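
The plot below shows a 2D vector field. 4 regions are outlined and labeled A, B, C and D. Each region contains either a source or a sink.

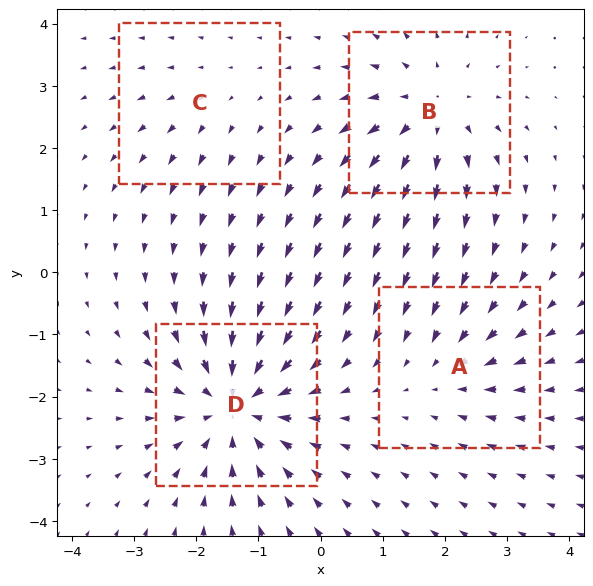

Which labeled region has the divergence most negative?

D

Divergence at each region's feature centre — A: about -3, B: about +5, C: about +2, D: about -6. Region D is most negative.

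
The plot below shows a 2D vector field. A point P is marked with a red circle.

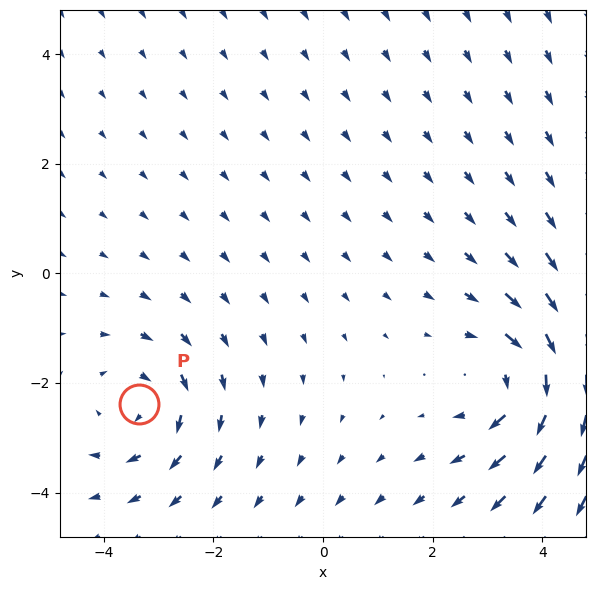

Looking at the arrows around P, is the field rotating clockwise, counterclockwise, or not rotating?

clockwise

Near P at (-3.3, -2.4) the arrows circulate clockwise. The curl (z-component) there is about -3; negative curl means clockwise rotation.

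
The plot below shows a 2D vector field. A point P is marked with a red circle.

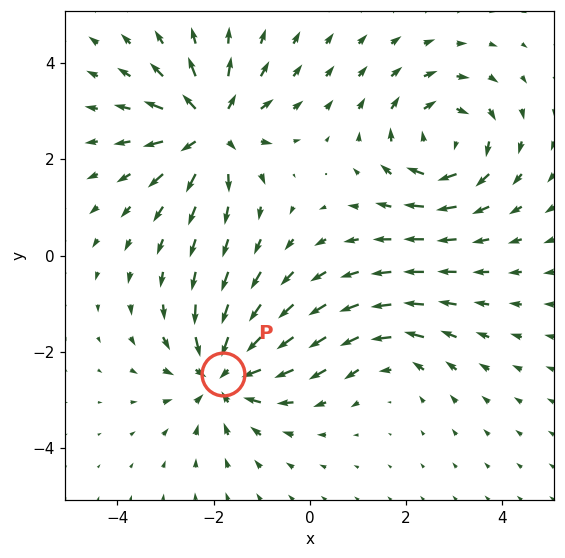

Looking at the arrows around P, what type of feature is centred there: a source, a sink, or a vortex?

At P (-1.8, -2.5) the arrows converge inward. Divergence about -5, curl ≈0 — negative divergence with near-zero curl is a sink.

sink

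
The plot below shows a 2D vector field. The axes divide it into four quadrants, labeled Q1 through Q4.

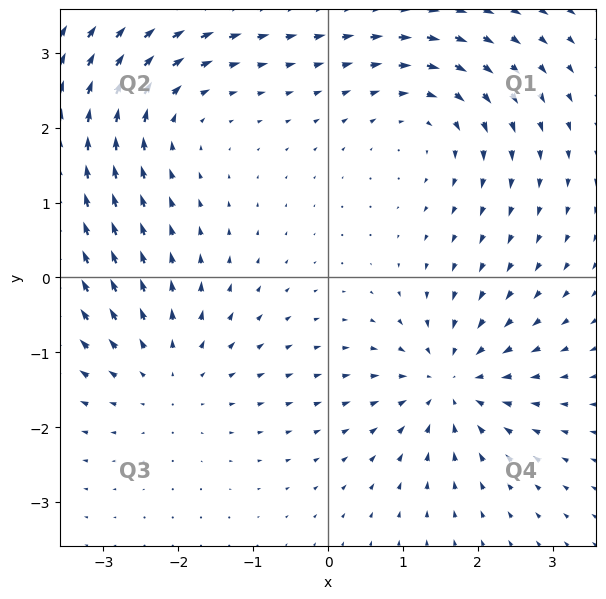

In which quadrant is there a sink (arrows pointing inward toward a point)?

Q4

The sink sits at approximately (1.6, -1.4), which lies in quadrant Q4. The divergence there is about -6, negative as expected for a sink.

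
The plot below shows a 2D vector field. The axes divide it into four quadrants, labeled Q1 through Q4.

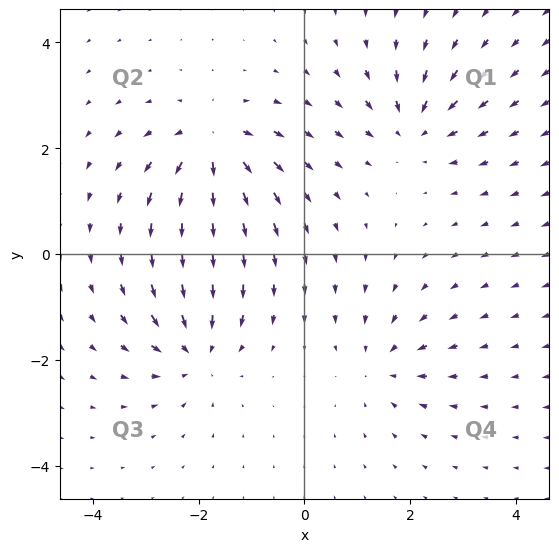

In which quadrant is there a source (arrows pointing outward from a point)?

The source sits at approximately (-1.7, 2.1), which lies in quadrant Q2. The divergence there is about +6, positive as expected for a source.

Q2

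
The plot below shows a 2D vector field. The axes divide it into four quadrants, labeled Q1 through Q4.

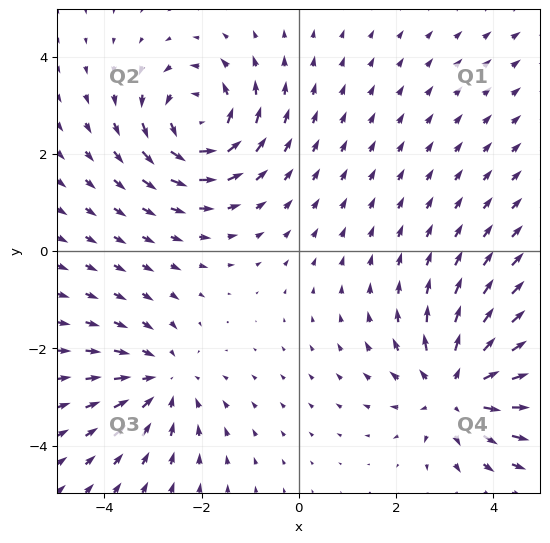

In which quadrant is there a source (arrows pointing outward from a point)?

Q4

The source sits at approximately (3.3, -2.8), which lies in quadrant Q4. The divergence there is about +4, positive as expected for a source.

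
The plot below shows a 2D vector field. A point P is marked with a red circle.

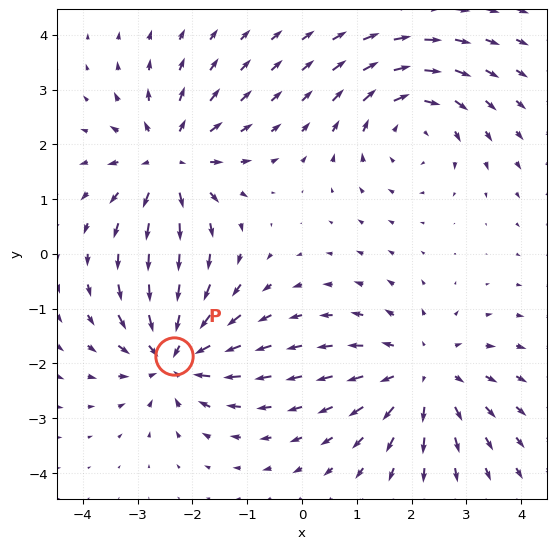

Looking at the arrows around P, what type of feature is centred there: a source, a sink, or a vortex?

sink

At P (-2.3, -1.9) the arrows converge inward. Divergence about -6, curl ≈0 — negative divergence with near-zero curl is a sink.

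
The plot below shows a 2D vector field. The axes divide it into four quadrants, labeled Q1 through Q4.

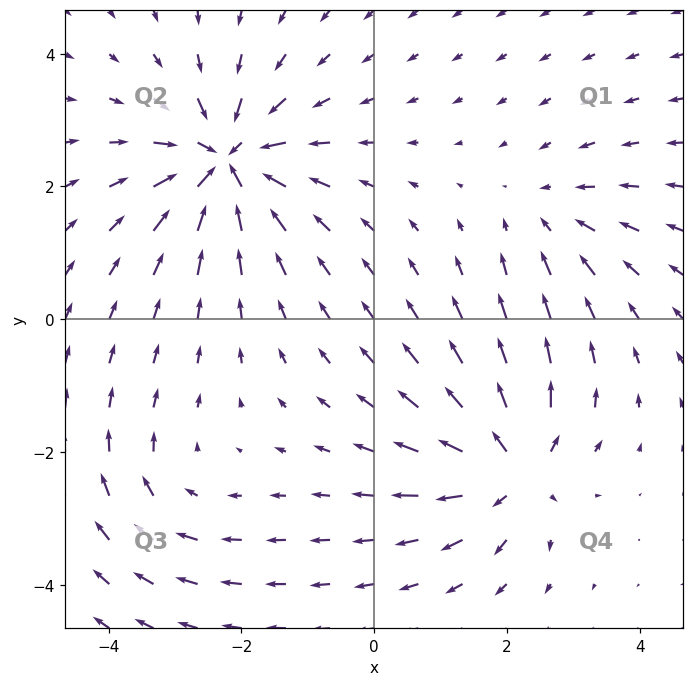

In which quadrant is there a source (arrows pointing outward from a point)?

Q4

The source sits at approximately (2.1, -2.2), which lies in quadrant Q4. The divergence there is about +6, positive as expected for a source.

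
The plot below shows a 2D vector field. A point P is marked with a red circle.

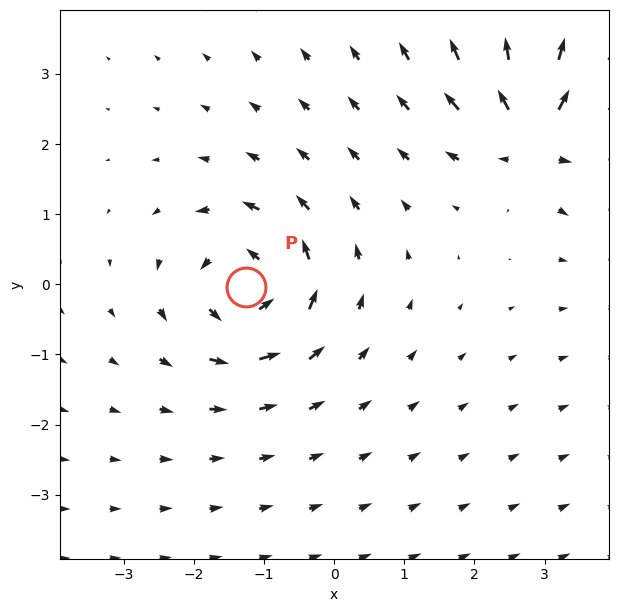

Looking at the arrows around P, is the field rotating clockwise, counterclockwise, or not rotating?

counterclockwise

Near P at (-1.3, -0.0) the arrows circulate counterclockwise. The curl (z-component) there is about +6; positive curl means counterclockwise rotation.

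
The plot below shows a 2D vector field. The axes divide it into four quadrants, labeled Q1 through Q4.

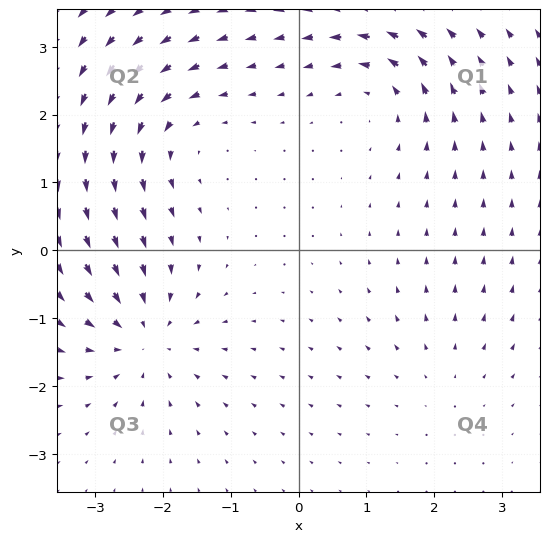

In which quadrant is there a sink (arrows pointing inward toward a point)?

The sink sits at approximately (-2.3, -1.3), which lies in quadrant Q3. The divergence there is about -6, negative as expected for a sink.

Q3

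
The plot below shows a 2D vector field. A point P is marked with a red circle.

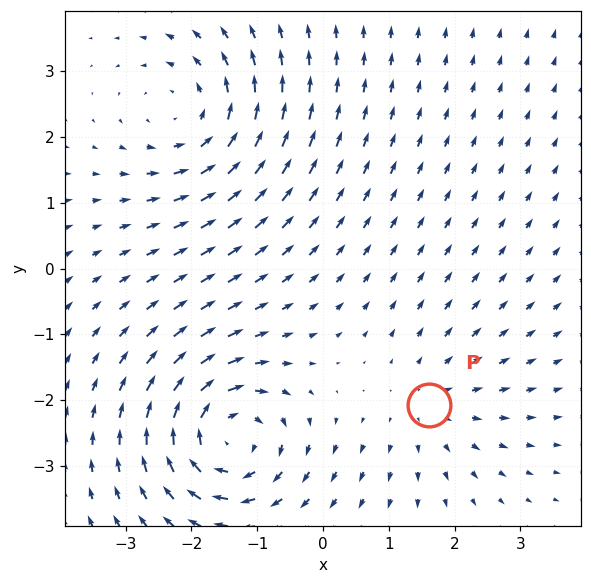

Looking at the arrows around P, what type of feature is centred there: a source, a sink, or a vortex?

At P (1.6, -2.1) the arrows spread outward. Divergence about +2, curl ≈0 — positive divergence with near-zero curl is a source.

source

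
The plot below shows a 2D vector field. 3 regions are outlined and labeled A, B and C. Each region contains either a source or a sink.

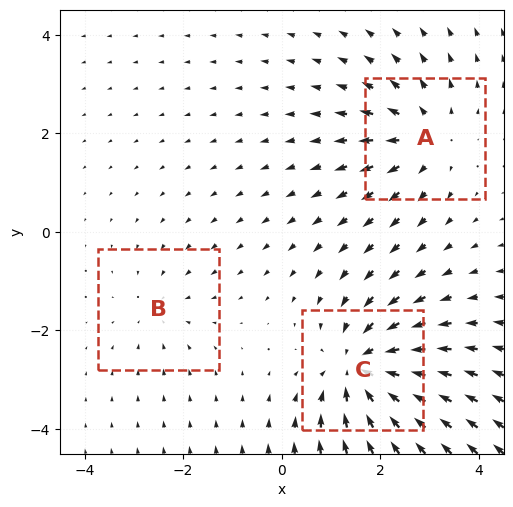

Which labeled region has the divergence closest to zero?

B

Divergence at each region's feature centre — A: about +3, B: about -2, C: about -5. Region B is closest to zero.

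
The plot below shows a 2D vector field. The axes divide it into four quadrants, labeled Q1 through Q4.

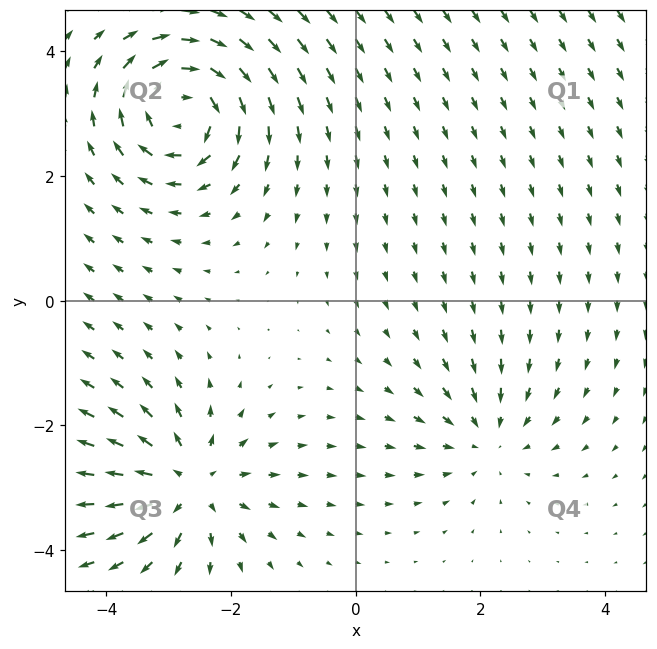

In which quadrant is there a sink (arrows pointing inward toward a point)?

The sink sits at approximately (2.1, -2.2), which lies in quadrant Q4. The divergence there is about -3, negative as expected for a sink.

Q4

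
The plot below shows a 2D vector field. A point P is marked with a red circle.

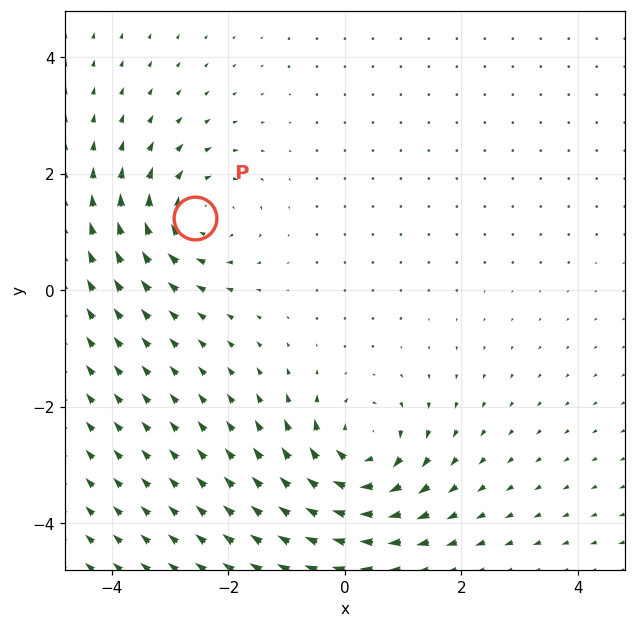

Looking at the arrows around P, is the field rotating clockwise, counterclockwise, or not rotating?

clockwise

Near P at (-2.6, 1.2) the arrows circulate clockwise. The curl (z-component) there is about -4; negative curl means clockwise rotation.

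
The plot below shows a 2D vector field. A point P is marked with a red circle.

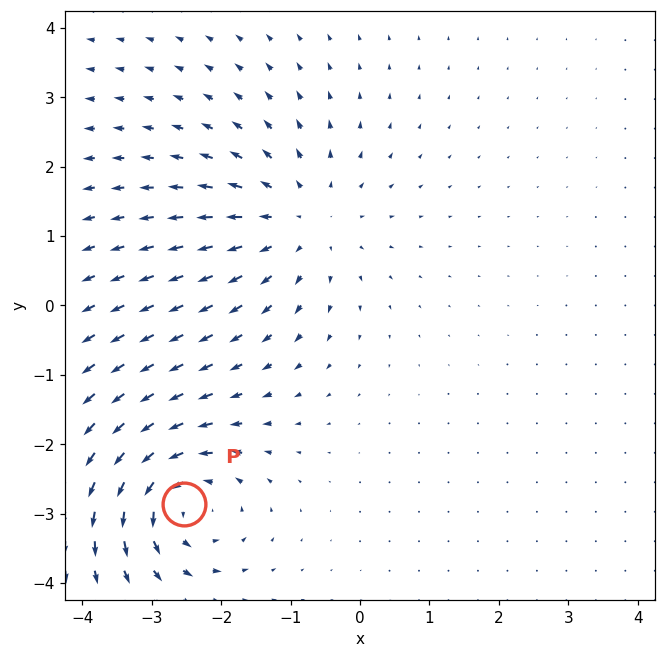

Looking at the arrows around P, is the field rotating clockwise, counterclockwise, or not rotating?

Near P at (-2.5, -2.9) the arrows circulate counterclockwise. The curl (z-component) there is about +6; positive curl means counterclockwise rotation.

counterclockwise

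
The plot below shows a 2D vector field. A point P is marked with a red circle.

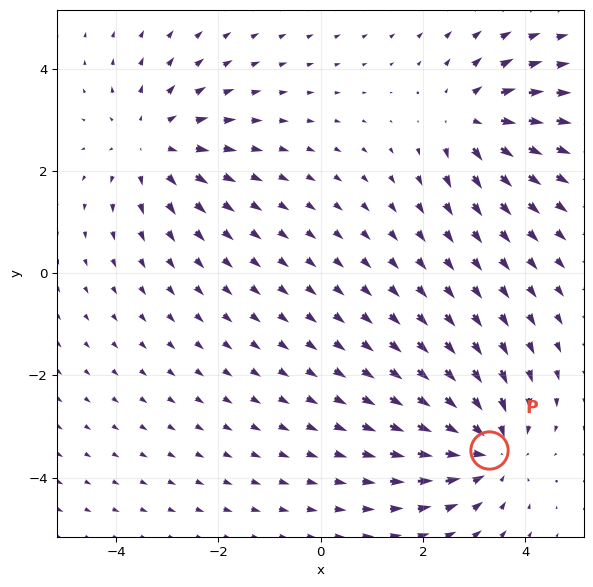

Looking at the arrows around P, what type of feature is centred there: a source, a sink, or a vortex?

sink

At P (3.3, -3.4) the arrows converge inward. Divergence about -4, curl ≈0 — negative divergence with near-zero curl is a sink.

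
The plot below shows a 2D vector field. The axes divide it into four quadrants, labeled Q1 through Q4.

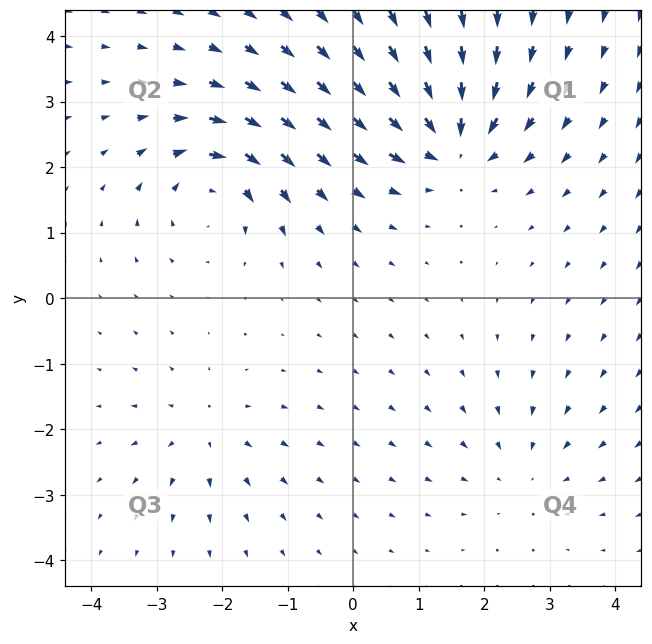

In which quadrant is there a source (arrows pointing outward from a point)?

Q3

The source sits at approximately (-2.3, -2.0), which lies in quadrant Q3. The divergence there is about +3, positive as expected for a source.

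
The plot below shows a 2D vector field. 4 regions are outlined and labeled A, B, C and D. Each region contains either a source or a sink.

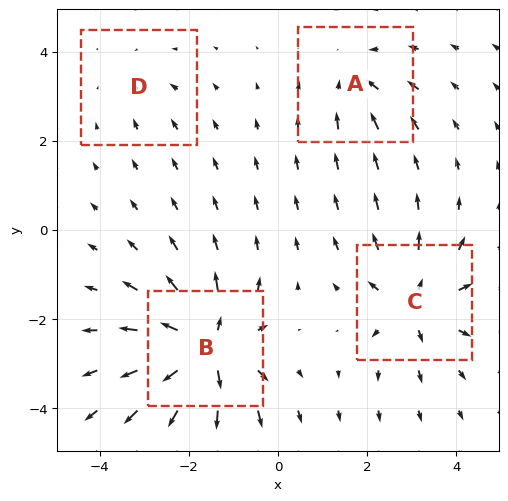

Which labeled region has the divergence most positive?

Divergence at each region's feature centre — A: about -4, B: about +9, C: about +6, D: about -2. Region B is most positive.

B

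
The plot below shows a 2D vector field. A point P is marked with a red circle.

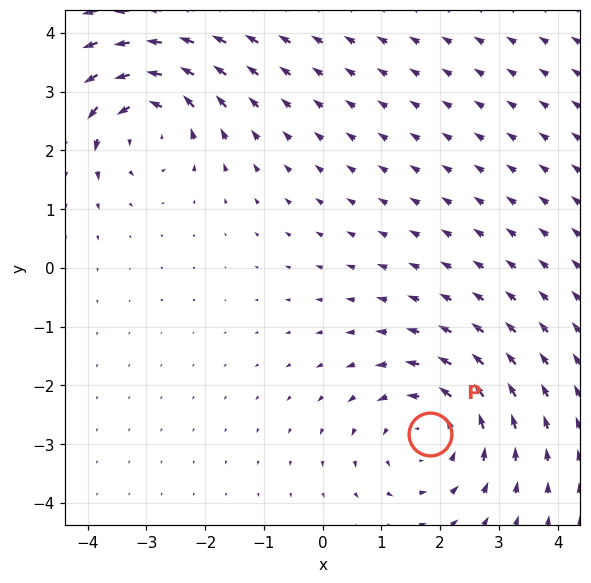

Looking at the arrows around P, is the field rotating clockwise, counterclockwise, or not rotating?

counterclockwise

Near P at (1.8, -2.8) the arrows circulate counterclockwise. The curl (z-component) there is about +3; positive curl means counterclockwise rotation.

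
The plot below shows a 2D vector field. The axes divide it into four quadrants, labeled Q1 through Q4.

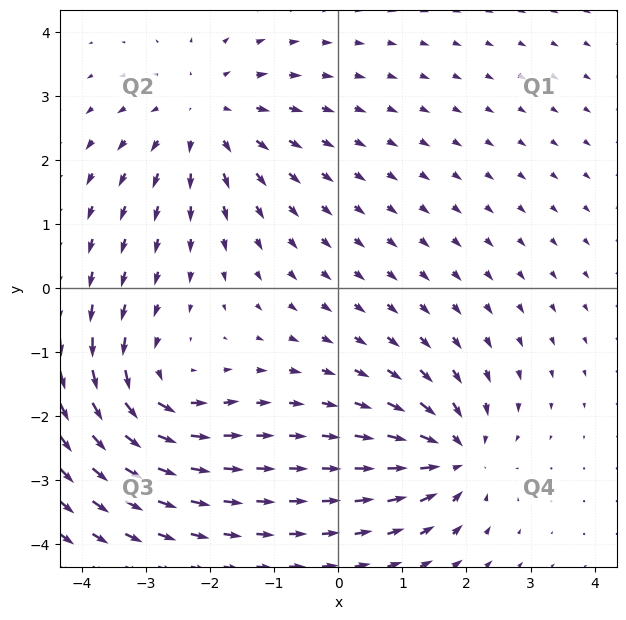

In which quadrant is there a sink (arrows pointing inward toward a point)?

The sink sits at approximately (1.8, -2.6), which lies in quadrant Q4. The divergence there is about -4, negative as expected for a sink.

Q4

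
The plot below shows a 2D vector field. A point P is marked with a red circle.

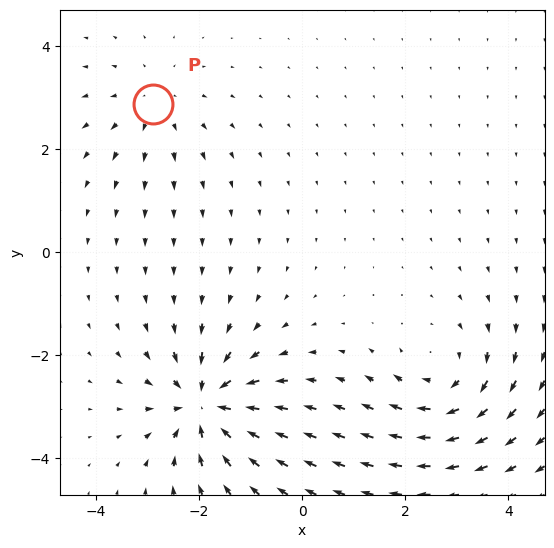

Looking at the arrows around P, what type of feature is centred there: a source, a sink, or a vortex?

At P (-2.9, 2.9) the arrows spread outward. Divergence about +3, curl ≈0 — positive divergence with near-zero curl is a source.

source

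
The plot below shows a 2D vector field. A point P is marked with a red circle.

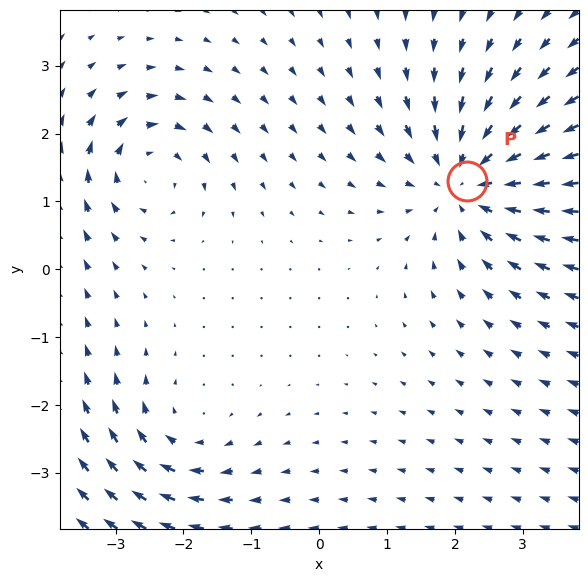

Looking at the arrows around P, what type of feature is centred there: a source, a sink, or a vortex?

sink

At P (2.2, 1.3) the arrows converge inward. Divergence about -4, curl ≈0 — negative divergence with near-zero curl is a sink.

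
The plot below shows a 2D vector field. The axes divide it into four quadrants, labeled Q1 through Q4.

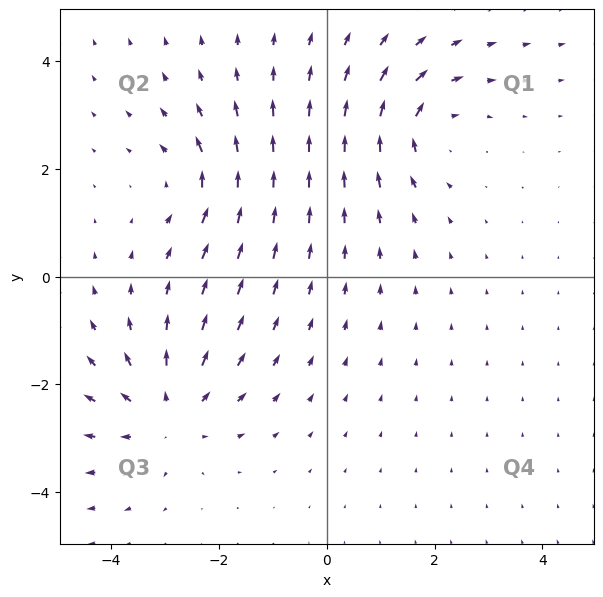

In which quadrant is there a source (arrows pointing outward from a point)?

Q3

The source sits at approximately (-2.9, -2.5), which lies in quadrant Q3. The divergence there is about +4, positive as expected for a source.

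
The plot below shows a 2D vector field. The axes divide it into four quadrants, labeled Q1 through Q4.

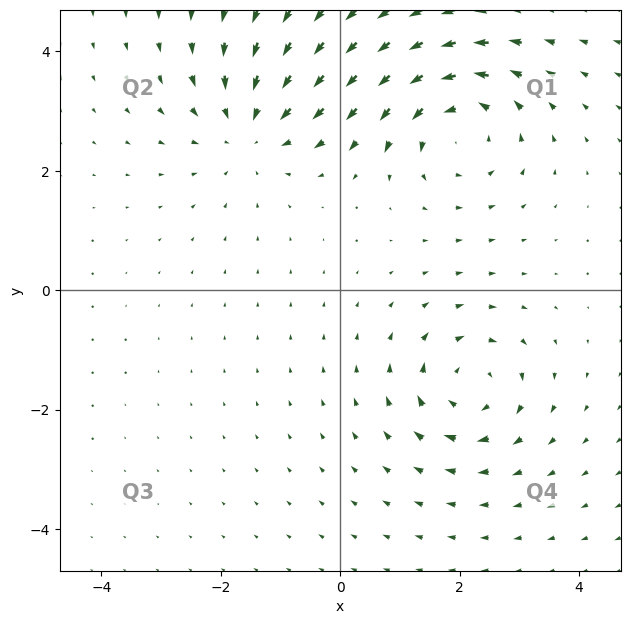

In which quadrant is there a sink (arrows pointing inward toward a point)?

The sink sits at approximately (-1.5, 2.7), which lies in quadrant Q2. The divergence there is about -4, negative as expected for a sink.

Q2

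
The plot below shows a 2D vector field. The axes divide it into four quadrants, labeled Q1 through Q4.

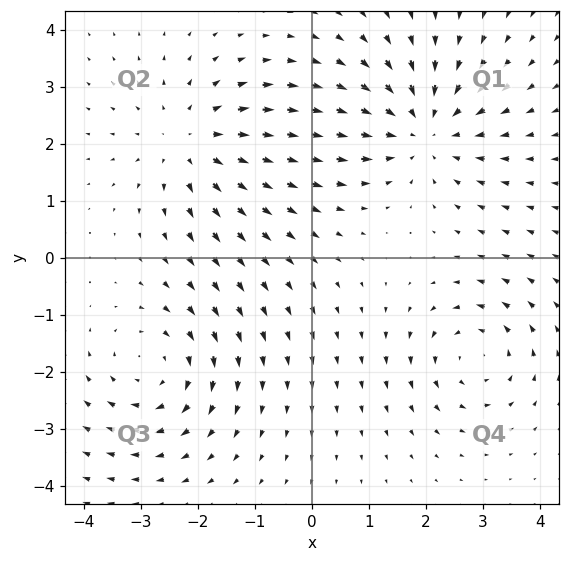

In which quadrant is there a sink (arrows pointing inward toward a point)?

The sink sits at approximately (2.0, 2.3), which lies in quadrant Q1. The divergence there is about -4, negative as expected for a sink.

Q1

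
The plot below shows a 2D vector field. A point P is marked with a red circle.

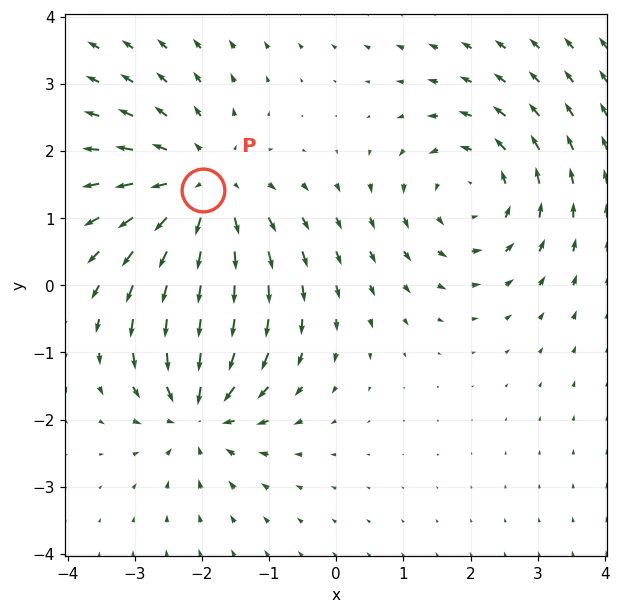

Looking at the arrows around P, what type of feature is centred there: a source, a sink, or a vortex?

source

At P (-2.0, 1.4) the arrows spread outward. Divergence about +3, curl ≈0 — positive divergence with near-zero curl is a source.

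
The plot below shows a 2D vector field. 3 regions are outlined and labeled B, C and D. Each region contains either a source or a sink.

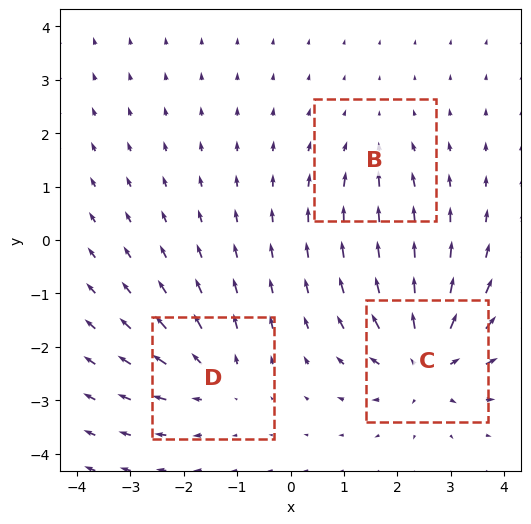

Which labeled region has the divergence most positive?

Divergence at each region's feature centre — B: about -2, C: about +6, D: about +3. Region C is most positive.

C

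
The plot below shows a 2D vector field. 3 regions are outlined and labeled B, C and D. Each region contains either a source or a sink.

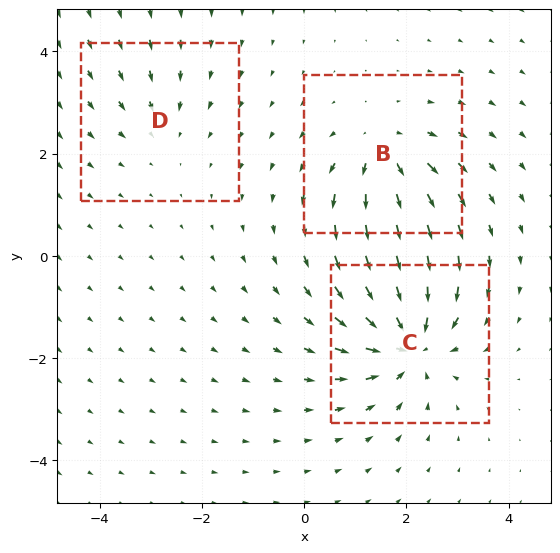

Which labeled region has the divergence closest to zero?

Divergence at each region's feature centre — B: about +4, C: about -6, D: about -2. Region D is closest to zero.

D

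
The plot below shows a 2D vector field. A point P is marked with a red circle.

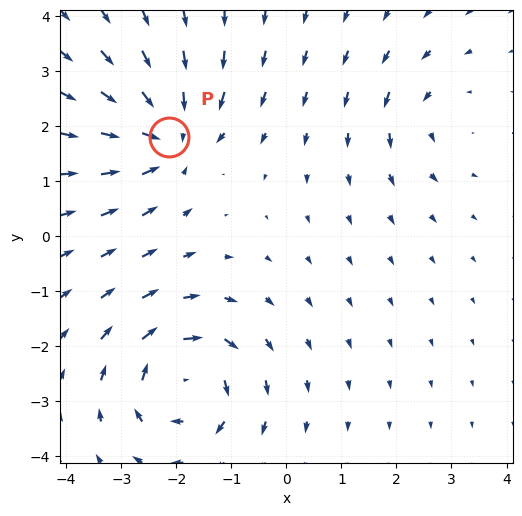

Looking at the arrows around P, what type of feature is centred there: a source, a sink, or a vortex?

At P (-2.1, 1.8) the arrows converge inward. Divergence about -6, curl ≈0 — negative divergence with near-zero curl is a sink.

sink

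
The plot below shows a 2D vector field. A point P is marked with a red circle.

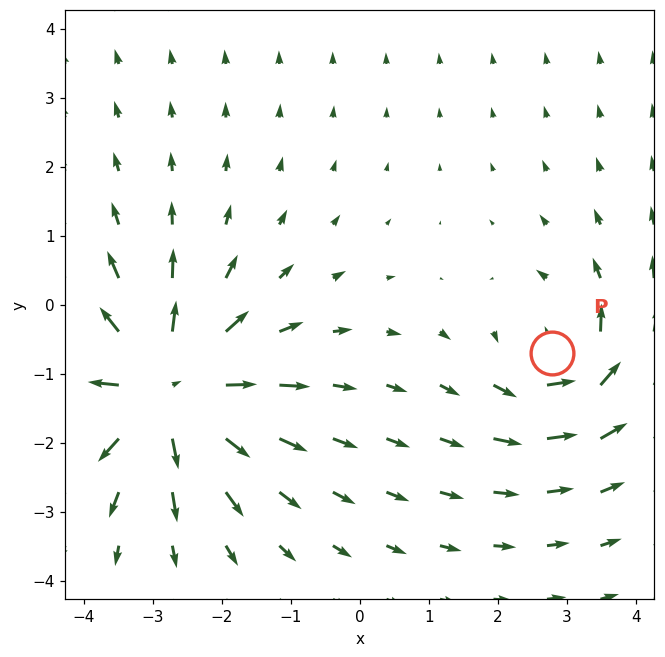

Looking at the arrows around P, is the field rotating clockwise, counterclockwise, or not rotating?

counterclockwise

Near P at (2.8, -0.7) the arrows circulate counterclockwise. The curl (z-component) there is about +3; positive curl means counterclockwise rotation.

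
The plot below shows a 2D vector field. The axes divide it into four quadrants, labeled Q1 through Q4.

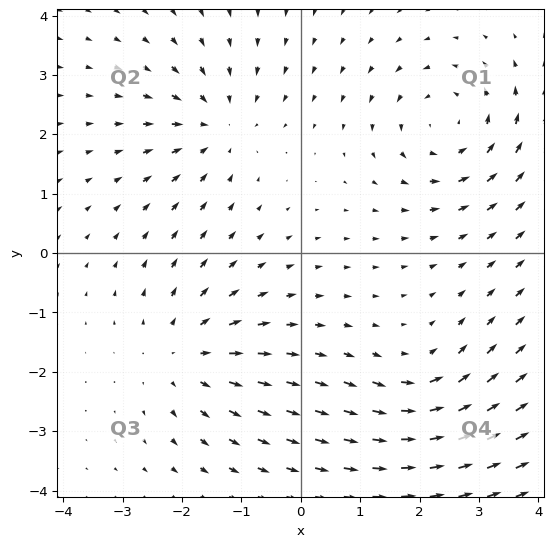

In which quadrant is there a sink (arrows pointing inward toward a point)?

Q2

The sink sits at approximately (-1.4, 2.1), which lies in quadrant Q2. The divergence there is about -4, negative as expected for a sink.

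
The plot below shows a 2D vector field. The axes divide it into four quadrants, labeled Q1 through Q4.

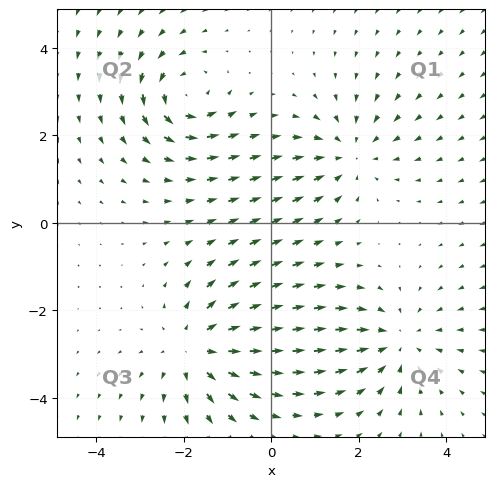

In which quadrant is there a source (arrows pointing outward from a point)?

Q3

The source sits at approximately (-1.7, -2.9), which lies in quadrant Q3. The divergence there is about +4, positive as expected for a source.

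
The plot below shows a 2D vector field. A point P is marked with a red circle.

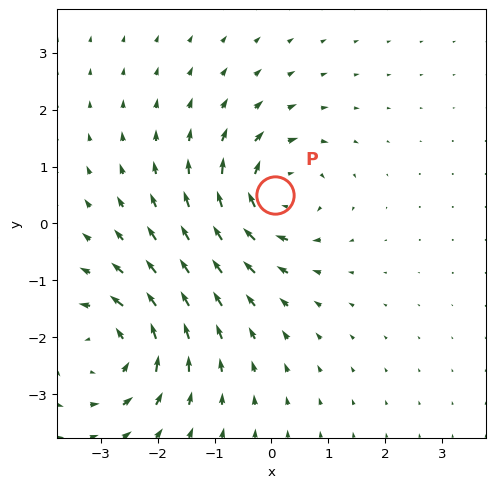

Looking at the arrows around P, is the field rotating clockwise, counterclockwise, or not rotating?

Near P at (0.1, 0.5) the arrows circulate clockwise. The curl (z-component) there is about -6; negative curl means clockwise rotation.

clockwise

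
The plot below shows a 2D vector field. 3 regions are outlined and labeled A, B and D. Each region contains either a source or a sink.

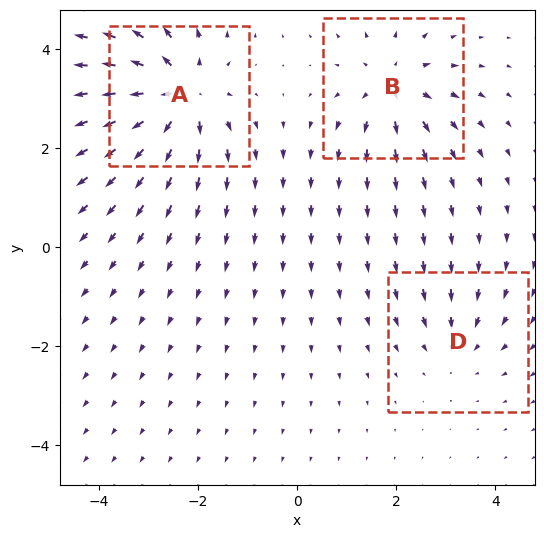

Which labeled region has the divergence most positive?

A

Divergence at each region's feature centre — A: about +5, B: about +4, D: about -2. Region A is most positive.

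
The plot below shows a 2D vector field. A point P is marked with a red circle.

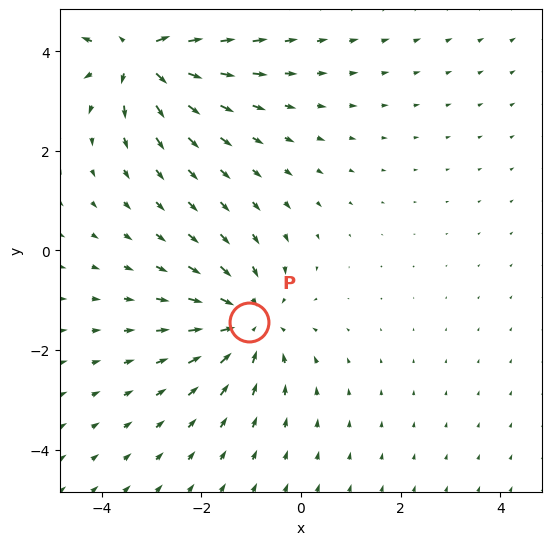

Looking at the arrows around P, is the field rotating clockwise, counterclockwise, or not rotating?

Near P at (-1.0, -1.4) the arrows show no circulation. The curl there is ≈0.

not rotating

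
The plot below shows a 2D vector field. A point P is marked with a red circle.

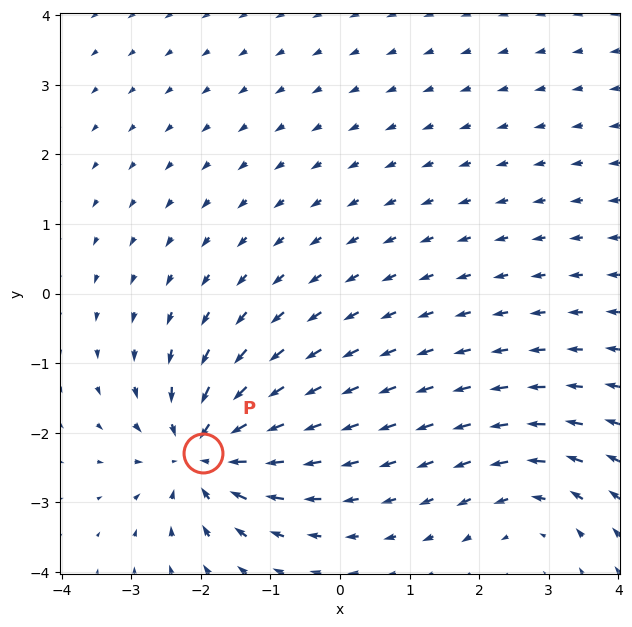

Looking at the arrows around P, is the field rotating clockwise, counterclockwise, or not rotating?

Near P at (-2.0, -2.3) the arrows show no circulation. The curl there is ≈0.

not rotating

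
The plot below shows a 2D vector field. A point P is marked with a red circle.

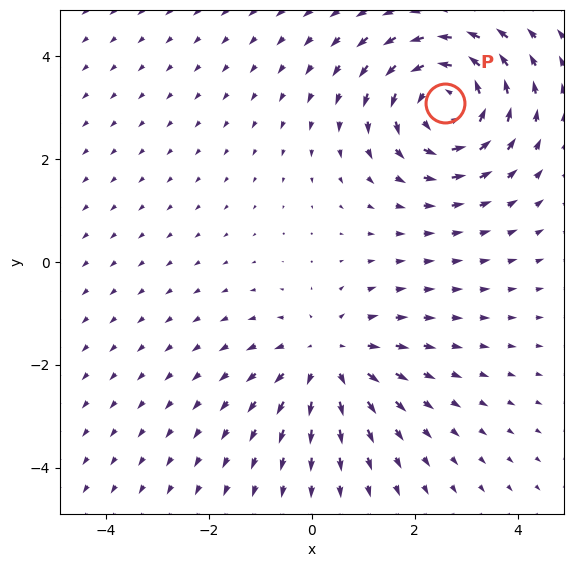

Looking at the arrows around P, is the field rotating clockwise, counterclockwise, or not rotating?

counterclockwise

Near P at (2.6, 3.1) the arrows circulate counterclockwise. The curl (z-component) there is about +4; positive curl means counterclockwise rotation.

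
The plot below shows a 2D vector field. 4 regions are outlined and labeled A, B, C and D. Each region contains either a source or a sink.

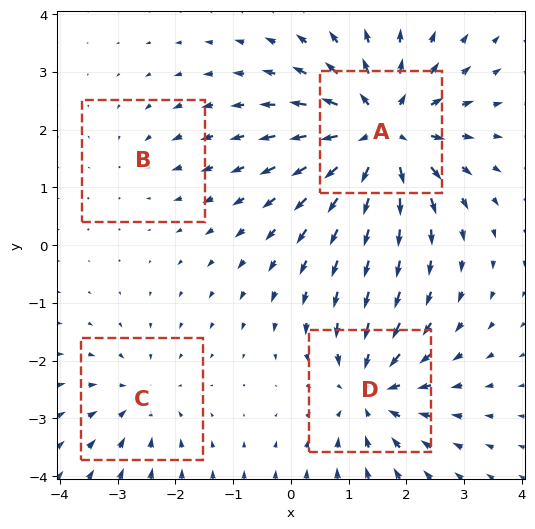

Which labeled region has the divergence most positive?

Divergence at each region's feature centre — A: about +8, B: about -2, C: about -3, D: about -5. Region A is most positive.

A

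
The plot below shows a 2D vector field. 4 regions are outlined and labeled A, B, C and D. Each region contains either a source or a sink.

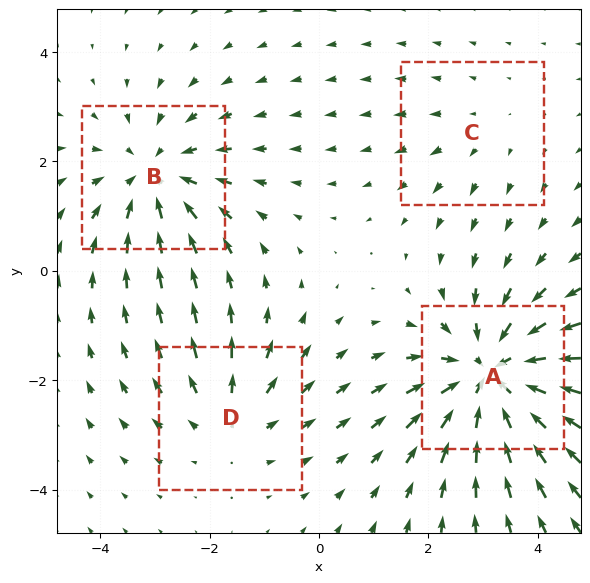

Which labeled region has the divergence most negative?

A

Divergence at each region's feature centre — A: about -6, B: about -4, C: about +2, D: about +3. Region A is most negative.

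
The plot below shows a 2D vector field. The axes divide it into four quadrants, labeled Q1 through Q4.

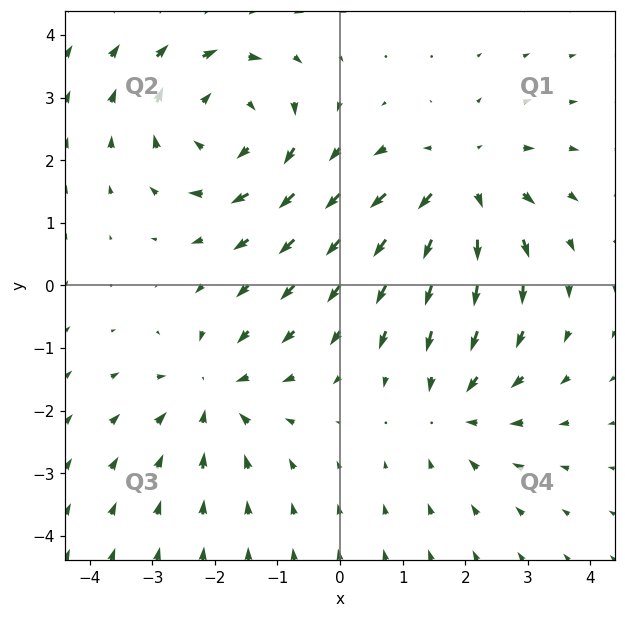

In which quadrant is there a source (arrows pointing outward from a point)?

Q1

The source sits at approximately (1.9, 1.6), which lies in quadrant Q1. The divergence there is about +4, positive as expected for a source.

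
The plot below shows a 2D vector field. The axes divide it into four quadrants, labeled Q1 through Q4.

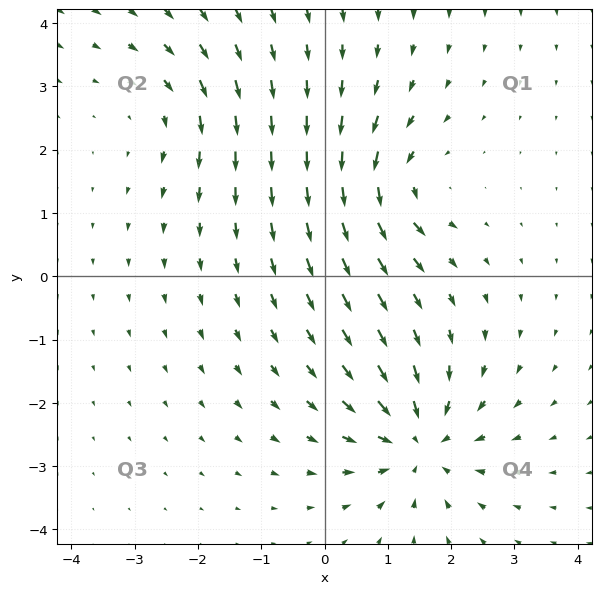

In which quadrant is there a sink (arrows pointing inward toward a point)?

The sink sits at approximately (1.5, -2.6), which lies in quadrant Q4. The divergence there is about -5, negative as expected for a sink.

Q4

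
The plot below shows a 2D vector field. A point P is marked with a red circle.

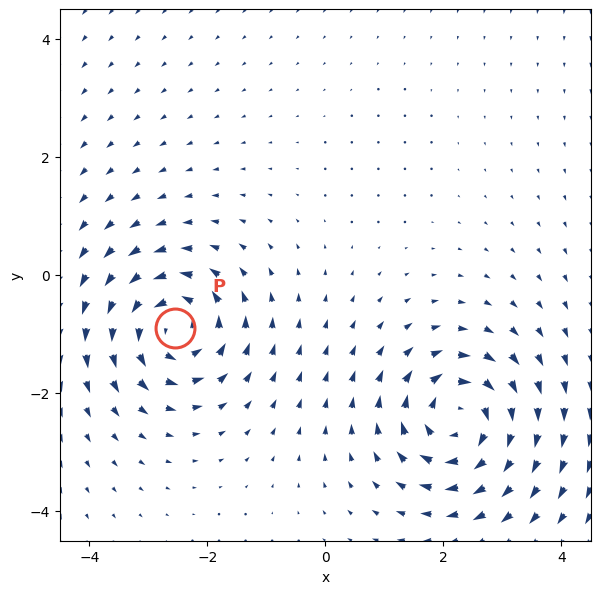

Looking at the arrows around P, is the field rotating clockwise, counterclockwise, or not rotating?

Near P at (-2.5, -0.9) the arrows circulate counterclockwise. The curl (z-component) there is about +6; positive curl means counterclockwise rotation.

counterclockwise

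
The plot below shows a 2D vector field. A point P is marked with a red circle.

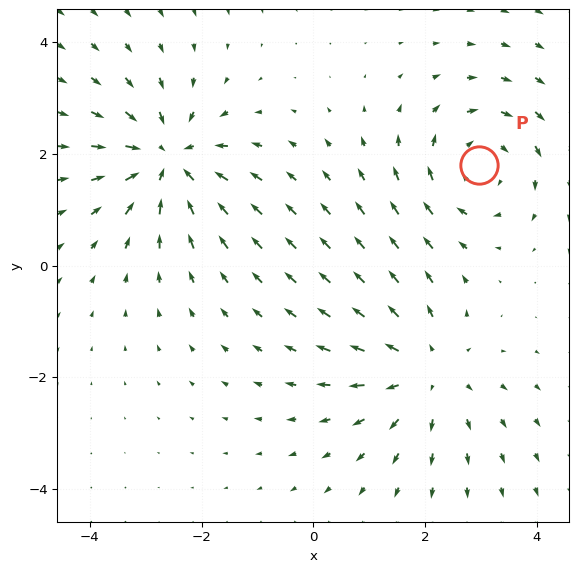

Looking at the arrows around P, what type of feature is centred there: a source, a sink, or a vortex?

At P (3.0, 1.8) the arrows circulate clockwise. Divergence ≈0, curl about -4 — near-zero divergence with nonzero curl is a vortex.

vortex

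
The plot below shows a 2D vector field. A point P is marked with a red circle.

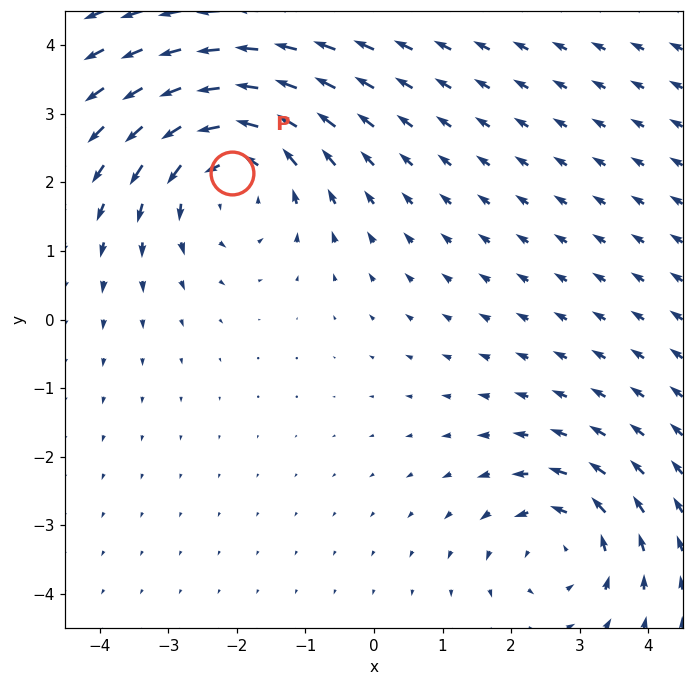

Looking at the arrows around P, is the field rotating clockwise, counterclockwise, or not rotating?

counterclockwise

Near P at (-2.1, 2.1) the arrows circulate counterclockwise. The curl (z-component) there is about +4; positive curl means counterclockwise rotation.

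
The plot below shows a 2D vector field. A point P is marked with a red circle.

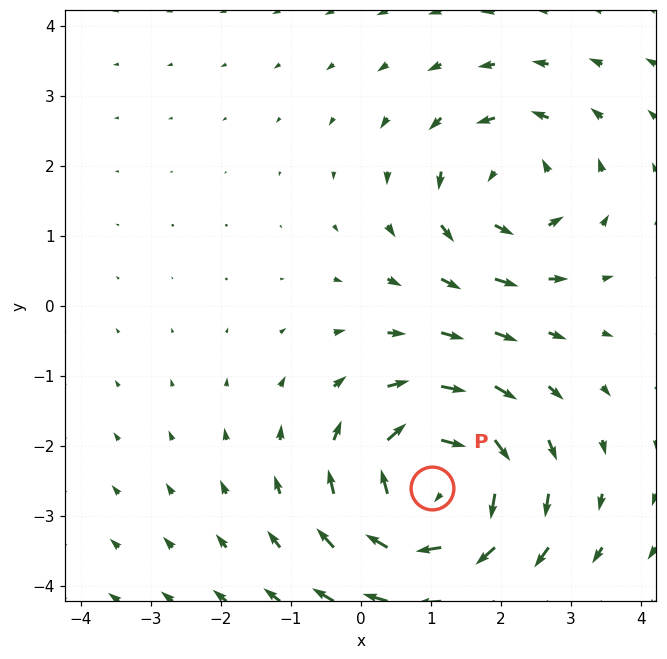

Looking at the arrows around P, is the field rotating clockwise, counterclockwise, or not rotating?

clockwise

Near P at (1.0, -2.6) the arrows circulate clockwise. The curl (z-component) there is about -5; negative curl means clockwise rotation.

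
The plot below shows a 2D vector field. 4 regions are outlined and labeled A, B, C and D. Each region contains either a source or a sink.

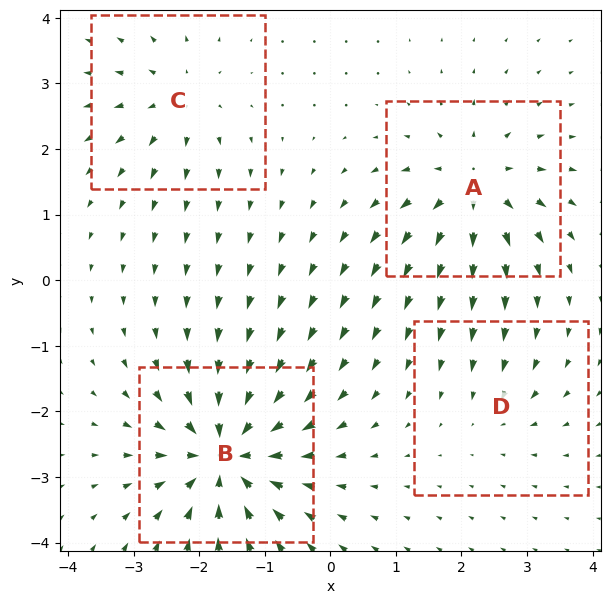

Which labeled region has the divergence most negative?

Divergence at each region's feature centre — A: about +6, B: about -8, C: about +4, D: about -3. Region B is most negative.

B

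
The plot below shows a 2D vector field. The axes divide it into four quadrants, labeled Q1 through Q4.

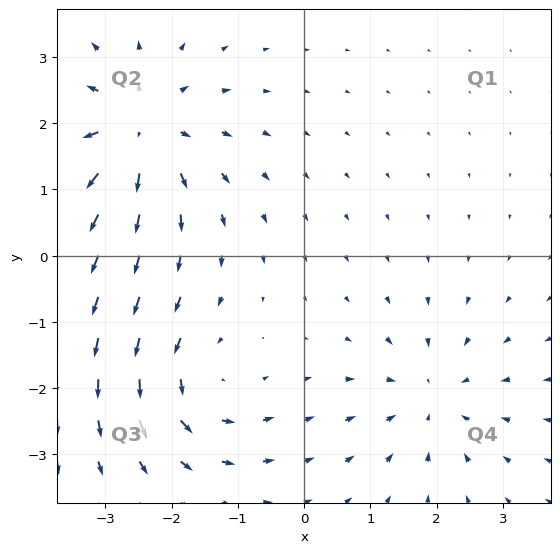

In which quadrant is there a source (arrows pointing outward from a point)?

The source sits at approximately (-2.5, 1.9), which lies in quadrant Q2. The divergence there is about +5, positive as expected for a source.

Q2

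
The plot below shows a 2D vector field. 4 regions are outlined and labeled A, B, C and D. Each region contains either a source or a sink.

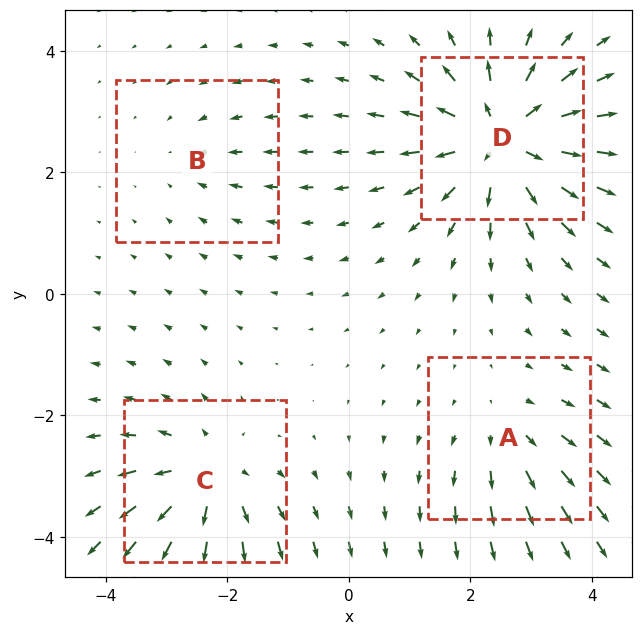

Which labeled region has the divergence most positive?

D

Divergence at each region's feature centre — A: about +3, B: about -2, C: about +5, D: about +8. Region D is most positive.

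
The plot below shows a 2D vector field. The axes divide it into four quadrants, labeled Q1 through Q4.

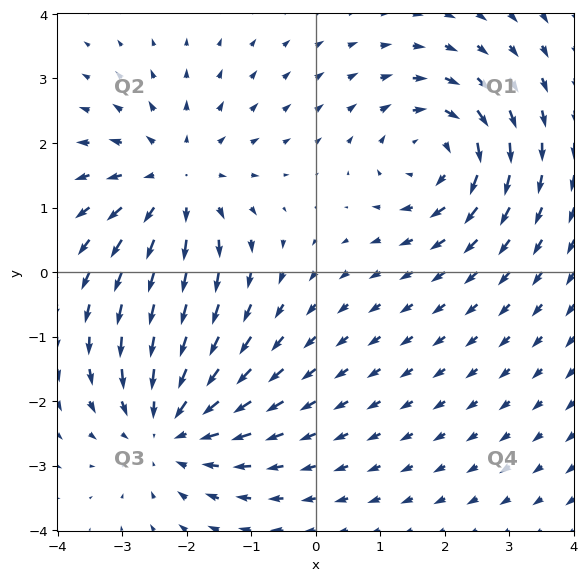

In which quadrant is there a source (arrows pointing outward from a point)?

Q2

The source sits at approximately (-2.2, 1.4), which lies in quadrant Q2. The divergence there is about +3, positive as expected for a source.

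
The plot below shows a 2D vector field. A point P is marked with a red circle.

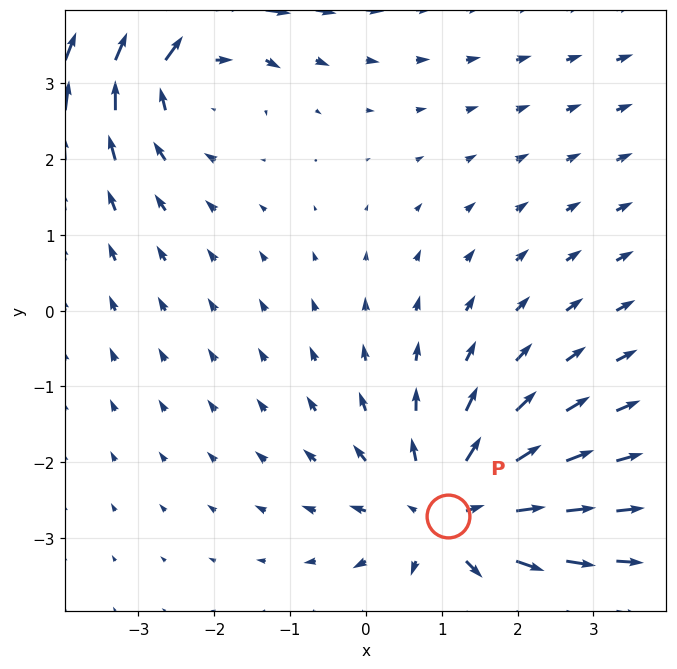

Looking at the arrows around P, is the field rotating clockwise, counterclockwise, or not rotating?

not rotating

Near P at (1.1, -2.7) the arrows show no circulation. The curl there is ≈0.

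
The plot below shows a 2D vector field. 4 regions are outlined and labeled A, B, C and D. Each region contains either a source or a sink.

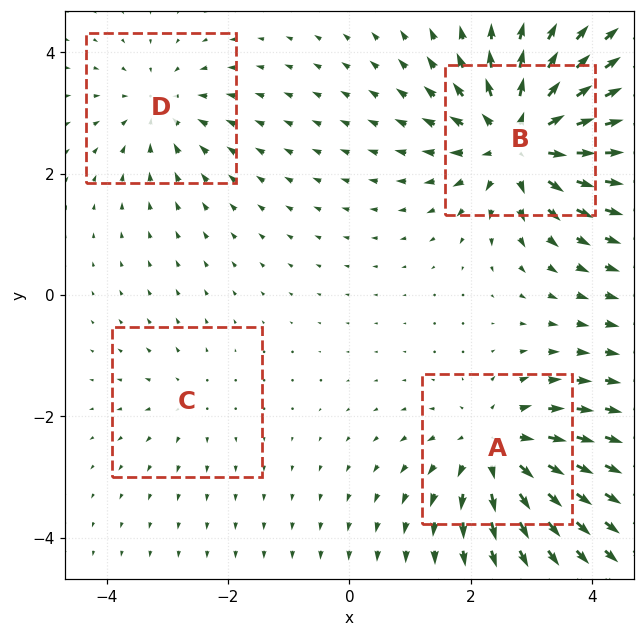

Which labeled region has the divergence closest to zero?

Divergence at each region's feature centre — A: about +6, B: about +8, C: about +2, D: about -4. Region C is closest to zero.

C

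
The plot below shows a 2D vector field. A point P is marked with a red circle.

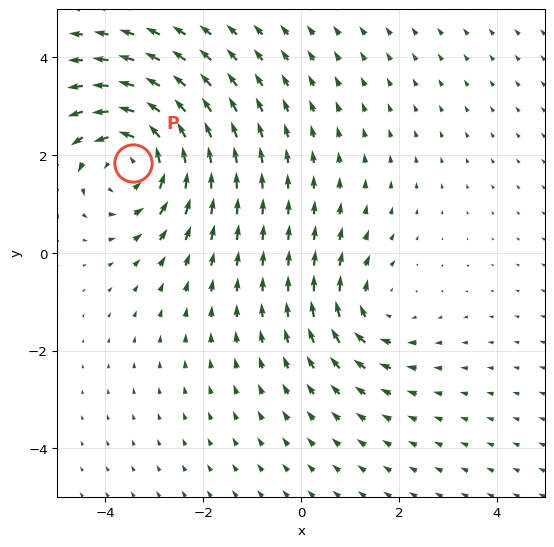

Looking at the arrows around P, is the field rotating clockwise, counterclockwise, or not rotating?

counterclockwise

Near P at (-3.4, 1.8) the arrows circulate counterclockwise. The curl (z-component) there is about +4; positive curl means counterclockwise rotation.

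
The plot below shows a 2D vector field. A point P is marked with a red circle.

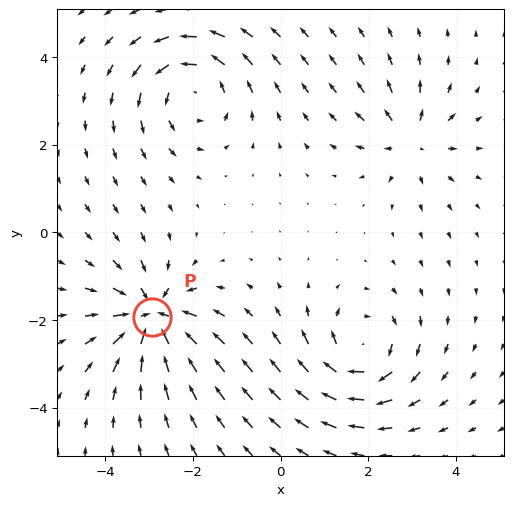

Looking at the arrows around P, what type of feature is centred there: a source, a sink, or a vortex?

At P (-2.9, -1.9) the arrows converge inward. Divergence about -6, curl ≈0 — negative divergence with near-zero curl is a sink.

sink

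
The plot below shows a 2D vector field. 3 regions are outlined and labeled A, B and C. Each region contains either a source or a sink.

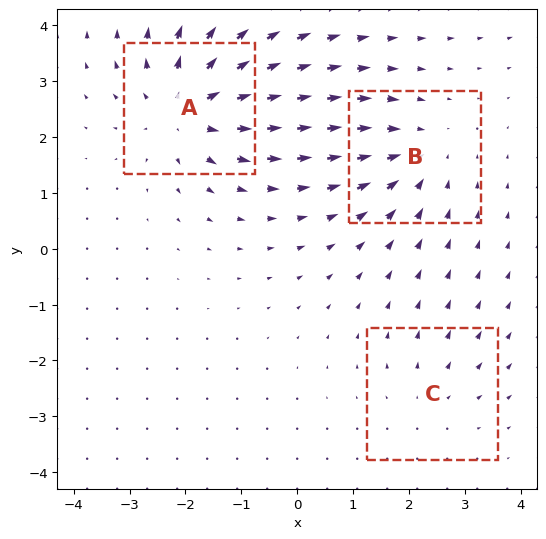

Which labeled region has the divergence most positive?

Divergence at each region's feature centre — A: about +5, B: about -3, C: about +2. Region A is most positive.

A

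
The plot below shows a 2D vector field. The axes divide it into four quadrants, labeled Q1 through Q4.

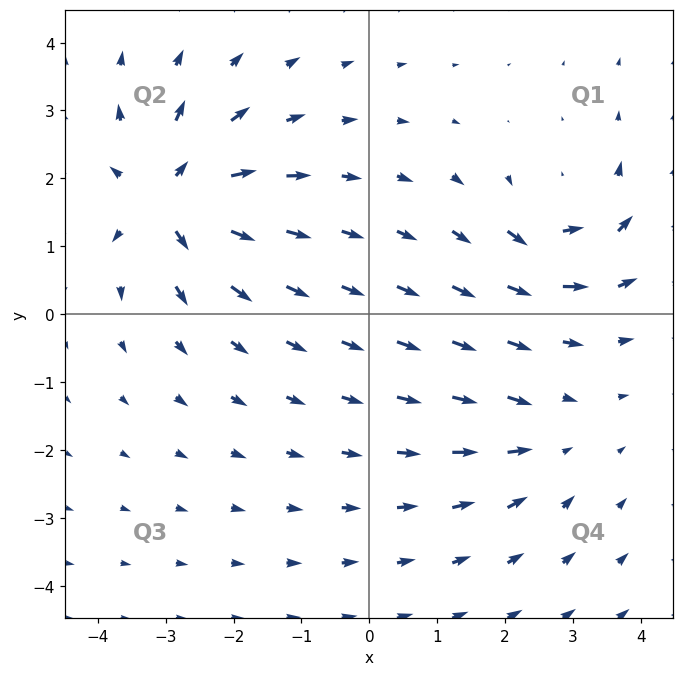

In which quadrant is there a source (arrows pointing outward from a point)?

Q2

The source sits at approximately (-2.9, 1.7), which lies in quadrant Q2. The divergence there is about +7, positive as expected for a source.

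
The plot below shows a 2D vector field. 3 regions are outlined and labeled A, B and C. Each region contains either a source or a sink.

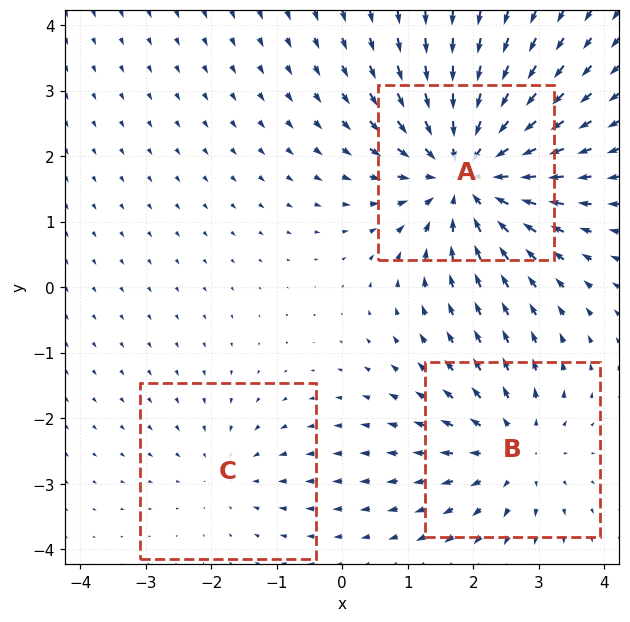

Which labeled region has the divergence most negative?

Divergence at each region's feature centre — A: about -5, B: about +3, C: about -2. Region A is most negative.

A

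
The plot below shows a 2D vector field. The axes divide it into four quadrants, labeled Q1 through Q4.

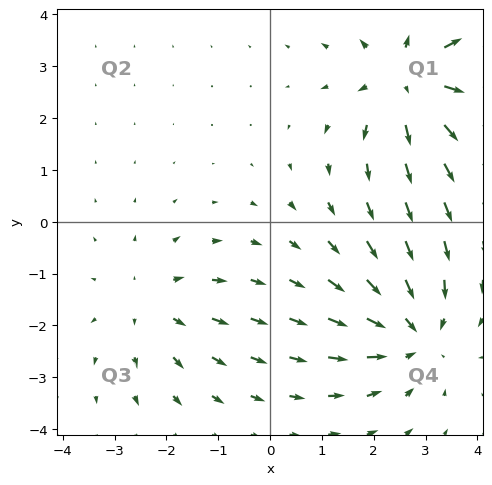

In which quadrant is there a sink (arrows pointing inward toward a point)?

Q4

The sink sits at approximately (2.8, -2.1), which lies in quadrant Q4. The divergence there is about -4, negative as expected for a sink.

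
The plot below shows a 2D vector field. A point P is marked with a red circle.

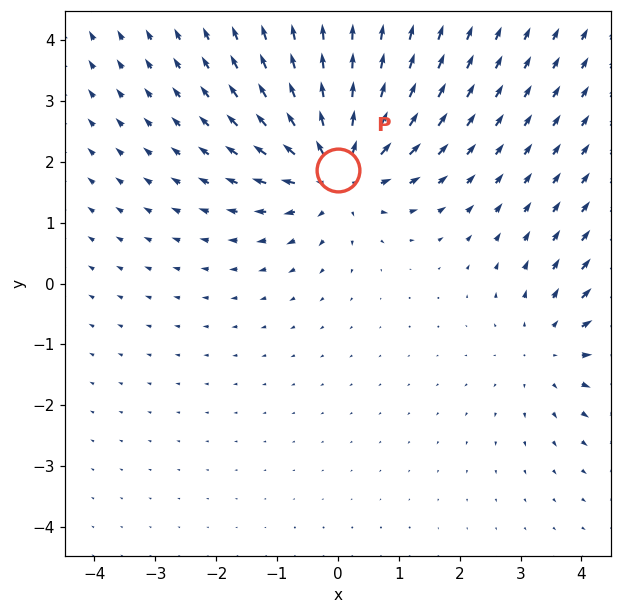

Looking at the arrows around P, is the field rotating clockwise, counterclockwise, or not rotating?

not rotating

Near P at (0.0, 1.9) the arrows show no circulation. The curl there is ≈0.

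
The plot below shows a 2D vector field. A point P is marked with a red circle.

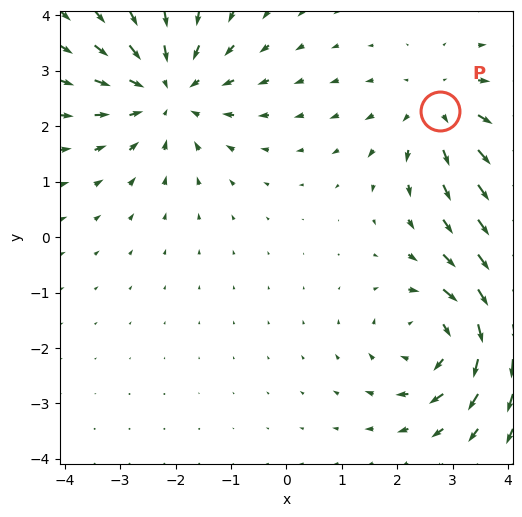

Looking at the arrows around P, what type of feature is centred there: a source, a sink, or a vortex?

source

At P (2.8, 2.3) the arrows spread outward. Divergence about +2, curl ≈0 — positive divergence with near-zero curl is a source.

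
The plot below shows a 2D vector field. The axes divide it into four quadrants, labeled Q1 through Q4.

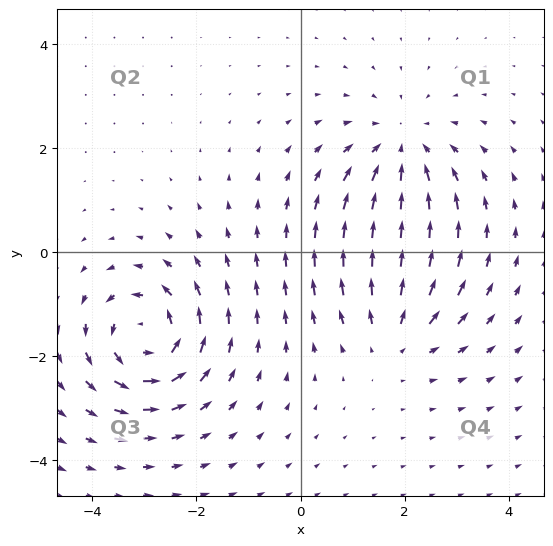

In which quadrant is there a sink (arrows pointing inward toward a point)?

Q1

The sink sits at approximately (1.9, 2.0), which lies in quadrant Q1. The divergence there is about -3, negative as expected for a sink.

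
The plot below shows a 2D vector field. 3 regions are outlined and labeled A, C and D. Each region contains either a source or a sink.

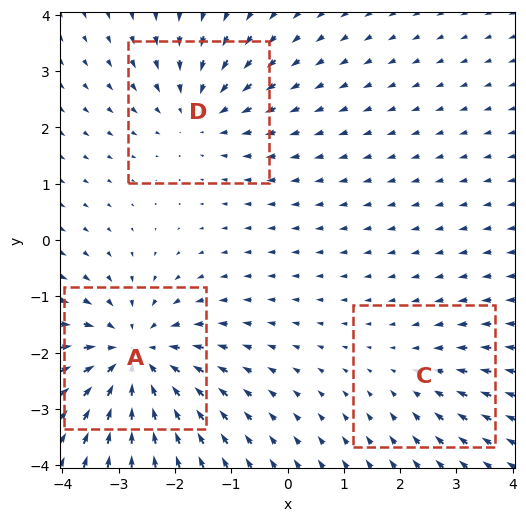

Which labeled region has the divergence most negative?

A

Divergence at each region's feature centre — A: about -4, C: about -2, D: about -3. Region A is most negative.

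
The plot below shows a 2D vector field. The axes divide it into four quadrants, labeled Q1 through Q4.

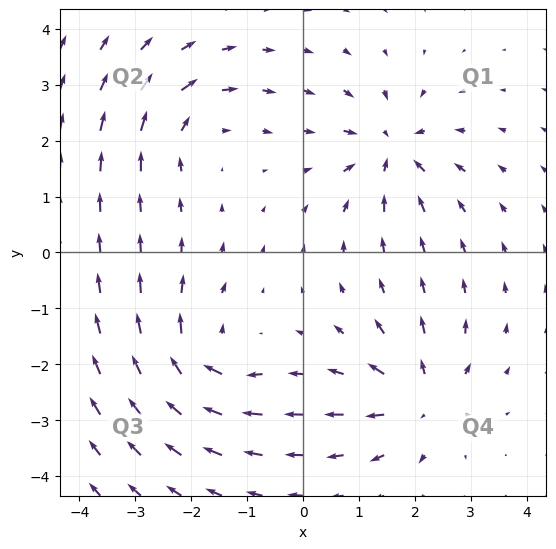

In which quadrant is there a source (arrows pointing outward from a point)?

Q4

The source sits at approximately (2.1, -2.6), which lies in quadrant Q4. The divergence there is about +5, positive as expected for a source.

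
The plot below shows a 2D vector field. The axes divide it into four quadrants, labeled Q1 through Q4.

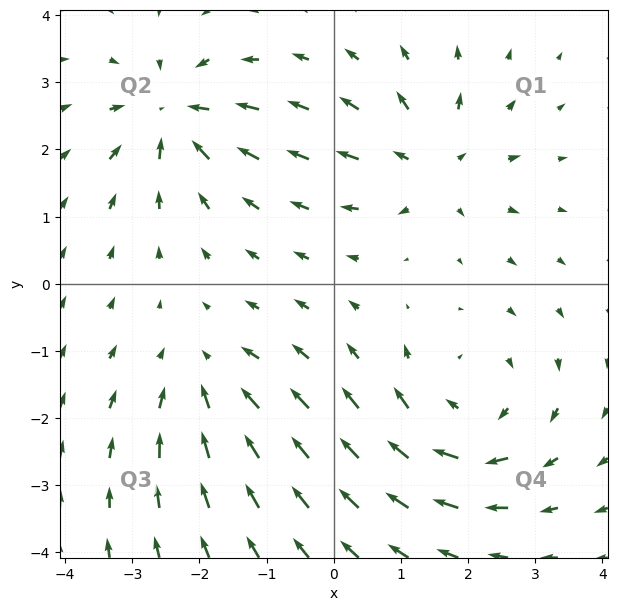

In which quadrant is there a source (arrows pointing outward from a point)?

The source sits at approximately (1.5, 1.8), which lies in quadrant Q1. The divergence there is about +4, positive as expected for a source.

Q1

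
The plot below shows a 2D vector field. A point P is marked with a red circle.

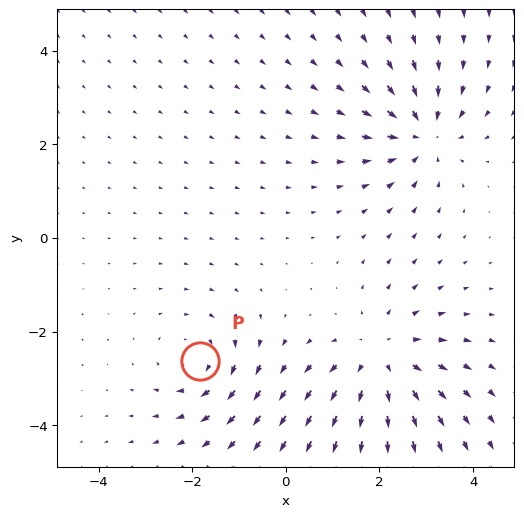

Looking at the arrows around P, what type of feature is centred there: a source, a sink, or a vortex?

At P (-1.8, -2.6) the arrows circulate clockwise. Divergence ≈0, curl about -3 — near-zero divergence with nonzero curl is a vortex.

vortex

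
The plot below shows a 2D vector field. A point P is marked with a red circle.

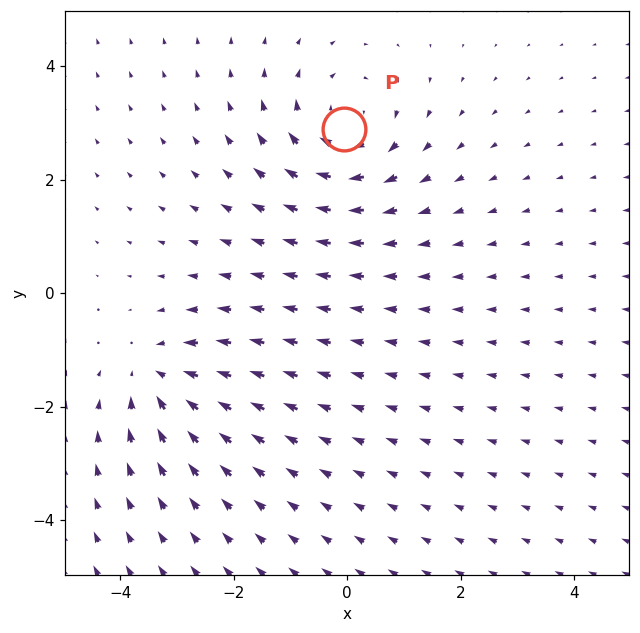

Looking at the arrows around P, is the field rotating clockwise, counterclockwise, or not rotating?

Near P at (-0.1, 2.9) the arrows circulate clockwise. The curl (z-component) there is about -4; negative curl means clockwise rotation.

clockwise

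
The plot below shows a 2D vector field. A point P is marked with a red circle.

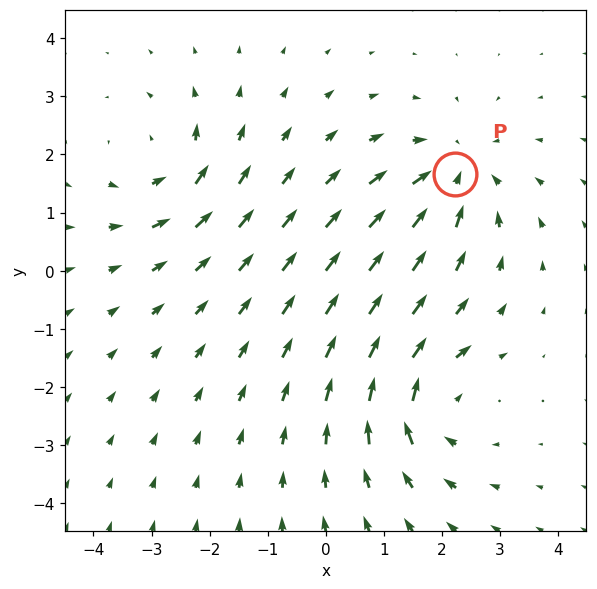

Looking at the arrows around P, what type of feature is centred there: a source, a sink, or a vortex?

At P (2.2, 1.7) the arrows converge inward. Divergence about -5, curl ≈0 — negative divergence with near-zero curl is a sink.

sink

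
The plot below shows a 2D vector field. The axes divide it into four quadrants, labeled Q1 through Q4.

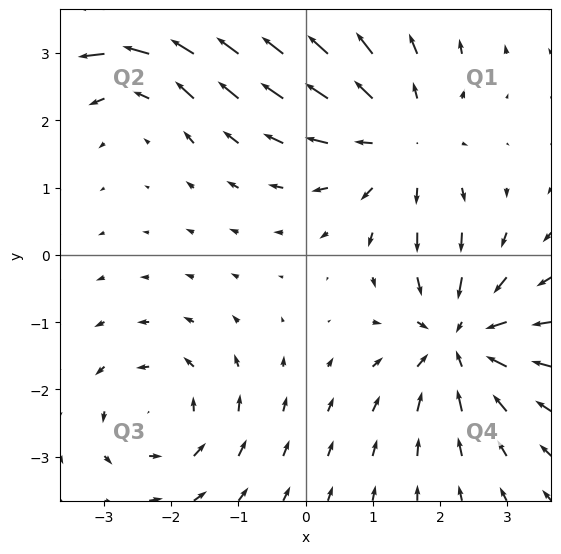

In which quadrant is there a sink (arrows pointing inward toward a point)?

Q4

The sink sits at approximately (2.3, -1.3), which lies in quadrant Q4. The divergence there is about -5, negative as expected for a sink.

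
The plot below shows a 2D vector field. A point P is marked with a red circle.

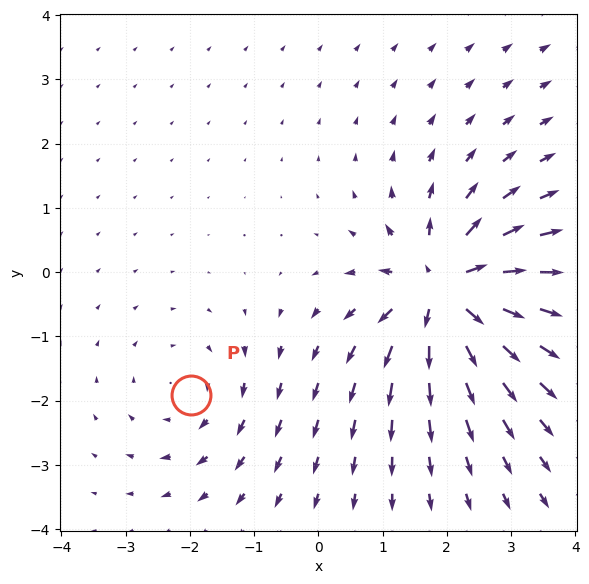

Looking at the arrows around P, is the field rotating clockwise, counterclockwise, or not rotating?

clockwise

Near P at (-2.0, -1.9) the arrows circulate clockwise. The curl (z-component) there is about -2; negative curl means clockwise rotation.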